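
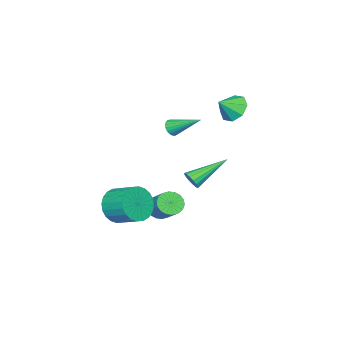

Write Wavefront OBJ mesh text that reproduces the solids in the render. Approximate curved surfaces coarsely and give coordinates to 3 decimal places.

v -1.635 0.173 1.715
v -1.268 0.039 2.043
v -1.885 1.707 2.625
v -1.158 0.145 1.895
v -1.131 0.255 1.716
v -1.191 0.352 1.537
v -1.328 0.417 1.389
v -1.518 0.441 1.297
v -1.727 0.418 1.278
v -1.921 0.353 1.334
v -2.066 0.257 1.456
v -2.135 0.146 1.623
v -2.119 0.041 1.806
v -2.018 -0.042 1.973
v -1.851 -0.088 2.096
v -1.647 -0.088 2.153
v -1.441 -0.043 2.134
v -1.323 -0.31 -3.933
v -0.796 -0.174 -4.403
v -0.209 0.887 -3.438
v -0.737 0.75 -2.967
v -1.024 0.032 -4.491
v -0.438 1.093 -3.525
v -1.312 0.171 -4.468
v -0.726 1.232 -3.502
v -1.603 0.214 -4.339
v -1.016 1.275 -3.374
v -1.838 0.153 -4.13
v -1.251 1.214 -3.164
v -1.971 0.001 -3.882
v -1.384 1.062 -2.916
v -1.975 -0.213 -3.643
v -1.389 0.847 -2.678
v -1.851 -0.447 -3.462
v -1.264 0.614 -2.497
v -1.622 -0.653 -3.375
v -1.036 0.408 -2.409
v -1.334 -0.792 -3.398
v -0.748 0.269 -2.432
v -1.044 -0.835 -3.526
v -0.457 0.226 -2.561
v -0.809 -0.774 -3.736
v -0.222 0.287 -2.77
v -0.676 -0.622 -3.984
v -0.089 0.439 -3.018
v -0.671 -0.407 -4.222
v -0.085 0.653 -3.257
v -3.629 2.408 2.894
v -3.042 2.749 2.35
v -2.811 2.072 3.566
v -3.244 3.184 2.813
v -3.671 3.164 3.323
v -4.073 2.701 3.583
v -4.216 2.066 3.439
v -4.014 1.632 2.976
v -3.587 1.652 2.466
v -3.185 2.115 2.206
v -0.118 2.403 -0.525
v 0.206 2.755 -0.253
v -1.862 3.277 0.425
v 0.141 2.888 -0.496
v 0.006 2.891 -0.747
v -0.162 2.764 -0.938
v -0.318 2.54 -1.019
v -0.421 2.279 -0.967
v -0.442 2.052 -0.797
v -0.376 1.919 -0.554
v -0.241 1.915 -0.303
v -0.073 2.043 -0.112
v 0.083 2.267 -0.031
v 0.185 2.527 -0.083
v 1.246 -0.964 -2.788
v 1.857 -1.359 -2.031
v 1.926 -0.07 -1.415
v 1.314 0.324 -2.172
v 2.137 -1.242 -2.307
v 2.205 0.047 -1.691
v 2.28 -1.083 -2.656
v 2.349 0.206 -2.04
v 2.267 -0.906 -3.025
v 2.336 0.383 -2.409
v 2.098 -0.737 -3.358
v 2.166 0.551 -2.742
v 1.799 -0.604 -3.604
v 1.868 0.685 -2.988
v 1.416 -0.525 -3.726
v 1.485 0.764 -3.11
v 1.007 -0.513 -3.705
v 1.076 0.776 -3.089
v 0.634 -0.57 -3.545
v 0.703 0.719 -2.929
v 0.355 -0.687 -3.269
v 0.423 0.602 -2.653
v 0.211 -0.846 -2.92
v 0.28 0.443 -2.304
v 0.224 -1.023 -2.551
v 0.293 0.266 -1.935
v 0.394 -1.191 -2.218
v 0.462 0.097 -1.602
v 0.692 -1.325 -1.972
v 0.761 -0.036 -1.356
v 1.075 -1.404 -1.85
v 1.144 -0.115 -1.234
v 1.484 -1.416 -1.871
v 1.553 -0.127 -1.255
f 2 1 4
f 2 4 3
f 4 1 5
f 4 5 3
f 5 1 6
f 5 6 3
f 6 1 7
f 6 7 3
f 7 1 8
f 7 8 3
f 8 1 9
f 8 9 3
f 9 1 10
f 9 10 3
f 10 1 11
f 10 11 3
f 11 1 12
f 11 12 3
f 12 1 13
f 12 13 3
f 13 1 14
f 13 14 3
f 14 1 15
f 14 15 3
f 15 1 16
f 15 16 3
f 16 1 17
f 16 17 3
f 17 1 2
f 17 2 3
f 19 18 22
f 19 22 20
f 20 22 23
f 20 23 21
f 22 18 24
f 22 24 23
f 23 24 25
f 23 25 21
f 24 18 26
f 24 26 25
f 25 26 27
f 25 27 21
f 26 18 28
f 26 28 27
f 27 28 29
f 27 29 21
f 28 18 30
f 28 30 29
f 29 30 31
f 29 31 21
f 30 18 32
f 30 32 31
f 31 32 33
f 31 33 21
f 32 18 34
f 32 34 33
f 33 34 35
f 33 35 21
f 34 18 36
f 34 36 35
f 35 36 37
f 35 37 21
f 36 18 38
f 36 38 37
f 37 38 39
f 37 39 21
f 38 18 40
f 38 40 39
f 39 40 41
f 39 41 21
f 40 18 42
f 40 42 41
f 41 42 43
f 41 43 21
f 42 18 44
f 42 44 43
f 43 44 45
f 43 45 21
f 44 18 46
f 44 46 45
f 45 46 47
f 45 47 21
f 46 18 19
f 46 19 47
f 47 19 20
f 47 20 21
f 49 48 51
f 49 51 50
f 51 48 52
f 51 52 50
f 52 48 53
f 52 53 50
f 53 48 54
f 53 54 50
f 54 48 55
f 54 55 50
f 55 48 56
f 55 56 50
f 56 48 57
f 56 57 50
f 57 48 49
f 57 49 50
f 59 58 61
f 59 61 60
f 61 58 62
f 61 62 60
f 62 58 63
f 62 63 60
f 63 58 64
f 63 64 60
f 64 58 65
f 64 65 60
f 65 58 66
f 65 66 60
f 66 58 67
f 66 67 60
f 67 58 68
f 67 68 60
f 68 58 69
f 68 69 60
f 69 58 70
f 69 70 60
f 70 58 71
f 70 71 60
f 71 58 59
f 71 59 60
f 73 72 76
f 73 76 74
f 74 76 77
f 74 77 75
f 76 72 78
f 76 78 77
f 77 78 79
f 77 79 75
f 78 72 80
f 78 80 79
f 79 80 81
f 79 81 75
f 80 72 82
f 80 82 81
f 81 82 83
f 81 83 75
f 82 72 84
f 82 84 83
f 83 84 85
f 83 85 75
f 84 72 86
f 84 86 85
f 85 86 87
f 85 87 75
f 86 72 88
f 86 88 87
f 87 88 89
f 87 89 75
f 88 72 90
f 88 90 89
f 89 90 91
f 89 91 75
f 90 72 92
f 90 92 91
f 91 92 93
f 91 93 75
f 92 72 94
f 92 94 93
f 93 94 95
f 93 95 75
f 94 72 96
f 94 96 95
f 95 96 97
f 95 97 75
f 96 72 98
f 96 98 97
f 97 98 99
f 97 99 75
f 98 72 100
f 98 100 99
f 99 100 101
f 99 101 75
f 100 72 102
f 100 102 101
f 101 102 103
f 101 103 75
f 102 72 104
f 102 104 103
f 103 104 105
f 103 105 75
f 104 72 73
f 104 73 105
f 105 73 74
f 105 74 75



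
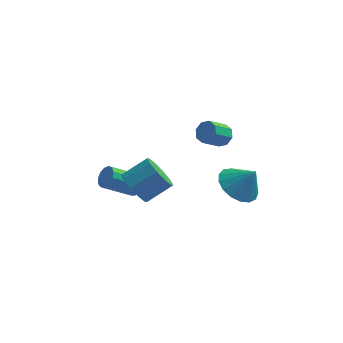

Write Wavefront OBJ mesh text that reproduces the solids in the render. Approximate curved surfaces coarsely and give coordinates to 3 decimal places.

v -3.148 -1.122 -2.857
v -2.606 -1.347 -3.458
v -1.629 -0.842 -2.764
v -2.172 -0.618 -2.163
v -2.776 -0.868 -3.566
v -1.799 -0.364 -2.872
v -3.089 -0.487 -3.403
v -2.112 0.018 -2.709
v -3.424 -0.348 -3.032
v -2.447 0.156 -2.338
v -3.654 -0.505 -2.594
v -2.677 -0.001 -1.9
v -3.691 -0.898 -2.256
v -2.714 -0.393 -1.562
v -3.521 -1.376 -2.148
v -2.544 -0.872 -1.454
v -3.208 -1.758 -2.311
v -2.231 -1.253 -1.617
v -2.873 -1.896 -2.682
v -1.896 -1.392 -1.988
v -2.643 -1.739 -3.12
v -1.666 -1.235 -2.426
v -3.334 0.803 -4.377
v -3.004 0.456 -4.127
v -4.176 -0.03 -3.254
v -4.506 0.317 -3.503
v -2.993 0.715 -3.967
v -4.165 0.229 -3.094
v -3.09 1.002 -3.938
v -4.262 0.516 -3.065
v -3.265 1.226 -4.048
v -4.436 0.74 -3.175
v -3.461 1.315 -4.262
v -4.633 0.829 -3.389
v -3.618 1.242 -4.513
v -4.789 0.756 -3.64
v -3.684 1.03 -4.72
v -4.856 0.543 -3.847
v -3.639 0.745 -4.818
v -4.811 0.259 -3.945
v -3.498 0.479 -4.776
v -4.669 -0.007 -3.903
v -3.304 0.316 -4.608
v -4.476 -0.17 -3.734
v -3.12 0.308 -4.365
v -4.292 -0.179 -3.492
v 1.002 -1.615 -1.85
v 1.495 -2.311 -2.245
v 1.678 -1.705 -0.85
v 1.72 -1.94 -2.363
v 1.78 -1.494 -2.364
v 1.662 -1.076 -2.247
v 1.393 -0.781 -2.039
v 1.035 -0.678 -1.787
v 0.669 -0.789 -1.55
v 0.379 -1.089 -1.382
v 0.233 -1.51 -1.321
v 0.262 -1.955 -1.381
v 0.461 -2.322 -1.549
v 0.784 -2.527 -1.785
v 1.158 -2.523 -2.037
v 0.264 -0.477 0.195
v 0.627 -0.45 0.58
v 0.018 -0.976 1.19
v -0.344 -1.003 0.805
v 0.368 -0.139 0.59
v -0.241 -0.665 1.2
v 0.047 -0.025 0.368
v -0.561 -0.552 0.978
v -0.146 -0.177 0.045
v -0.755 -0.703 0.655
v -0.098 -0.504 -0.19
v -0.707 -1.03 0.42
v 0.161 -0.815 -0.2
v -0.448 -1.341 0.41
v 0.481 -0.928 0.022
v -0.127 -1.455 0.632
v 0.675 -0.777 0.345
v 0.066 -1.303 0.955
f 2 1 5
f 2 5 3
f 3 5 6
f 3 6 4
f 5 1 7
f 5 7 6
f 6 7 8
f 6 8 4
f 7 1 9
f 7 9 8
f 8 9 10
f 8 10 4
f 9 1 11
f 9 11 10
f 10 11 12
f 10 12 4
f 11 1 13
f 11 13 12
f 12 13 14
f 12 14 4
f 13 1 15
f 13 15 14
f 14 15 16
f 14 16 4
f 15 1 17
f 15 17 16
f 16 17 18
f 16 18 4
f 17 1 19
f 17 19 18
f 18 19 20
f 18 20 4
f 19 1 21
f 19 21 20
f 20 21 22
f 20 22 4
f 21 1 2
f 21 2 22
f 22 2 3
f 22 3 4
f 24 23 27
f 24 27 25
f 25 27 28
f 25 28 26
f 27 23 29
f 27 29 28
f 28 29 30
f 28 30 26
f 29 23 31
f 29 31 30
f 30 31 32
f 30 32 26
f 31 23 33
f 31 33 32
f 32 33 34
f 32 34 26
f 33 23 35
f 33 35 34
f 34 35 36
f 34 36 26
f 35 23 37
f 35 37 36
f 36 37 38
f 36 38 26
f 37 23 39
f 37 39 38
f 38 39 40
f 38 40 26
f 39 23 41
f 39 41 40
f 40 41 42
f 40 42 26
f 41 23 43
f 41 43 42
f 42 43 44
f 42 44 26
f 43 23 45
f 43 45 44
f 44 45 46
f 44 46 26
f 45 23 24
f 45 24 46
f 46 24 25
f 46 25 26
f 48 47 50
f 48 50 49
f 50 47 51
f 50 51 49
f 51 47 52
f 51 52 49
f 52 47 53
f 52 53 49
f 53 47 54
f 53 54 49
f 54 47 55
f 54 55 49
f 55 47 56
f 55 56 49
f 56 47 57
f 56 57 49
f 57 47 58
f 57 58 49
f 58 47 59
f 58 59 49
f 59 47 60
f 59 60 49
f 60 47 61
f 60 61 49
f 61 47 48
f 61 48 49
f 63 62 66
f 63 66 64
f 64 66 67
f 64 67 65
f 66 62 68
f 66 68 67
f 67 68 69
f 67 69 65
f 68 62 70
f 68 70 69
f 69 70 71
f 69 71 65
f 70 62 72
f 70 72 71
f 71 72 73
f 71 73 65
f 72 62 74
f 72 74 73
f 73 74 75
f 73 75 65
f 74 62 76
f 74 76 75
f 75 76 77
f 75 77 65
f 76 62 78
f 76 78 77
f 77 78 79
f 77 79 65
f 78 62 63
f 78 63 79
f 79 63 64
f 79 64 65



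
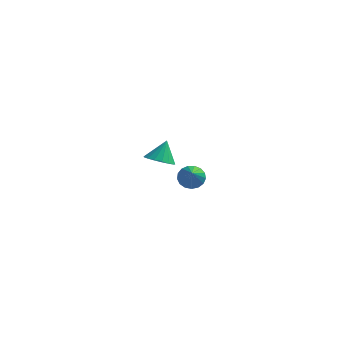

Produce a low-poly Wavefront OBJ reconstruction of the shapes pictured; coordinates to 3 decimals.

v -0.983 -4.146 3.531
v -0.467 -4.516 3.672
v -0.837 -3.614 4.389
v -0.348 -4.281 3.506
v -0.374 -4.016 3.346
v -0.539 -3.78 3.229
v -0.806 -3.628 3.18
v -1.114 -3.595 3.212
v -1.392 -3.688 3.317
v -1.576 -3.886 3.471
v -1.624 -4.143 3.639
v -1.526 -4.401 3.782
v -1.303 -4.601 3.868
v -1.007 -4.696 3.876
v -0.705 -4.665 3.806
v -1.412 1.759 -1.247
v -1.026 1.513 -1.666
v -0.968 0.321 0.007
v -0.855 1.7 -1.512
v -0.81 1.901 -1.298
v -0.904 2.069 -1.072
v -1.114 2.166 -0.887
v -1.392 2.17 -0.783
v -1.675 2.08 -0.787
v -1.898 1.916 -0.896
v -2.009 1.717 -1.085
v -1.983 1.527 -1.312
v -1.827 1.39 -1.524
v -1.575 1.338 -1.672
v -1.287 1.383 -1.724
f 2 1 4
f 2 4 3
f 4 1 5
f 4 5 3
f 5 1 6
f 5 6 3
f 6 1 7
f 6 7 3
f 7 1 8
f 7 8 3
f 8 1 9
f 8 9 3
f 9 1 10
f 9 10 3
f 10 1 11
f 10 11 3
f 11 1 12
f 11 12 3
f 12 1 13
f 12 13 3
f 13 1 14
f 13 14 3
f 14 1 15
f 14 15 3
f 15 1 2
f 15 2 3
f 17 16 19
f 17 19 18
f 19 16 20
f 19 20 18
f 20 16 21
f 20 21 18
f 21 16 22
f 21 22 18
f 22 16 23
f 22 23 18
f 23 16 24
f 23 24 18
f 24 16 25
f 24 25 18
f 25 16 26
f 25 26 18
f 26 16 27
f 26 27 18
f 27 16 28
f 27 28 18
f 28 16 29
f 28 29 18
f 29 16 30
f 29 30 18
f 30 16 17
f 30 17 18



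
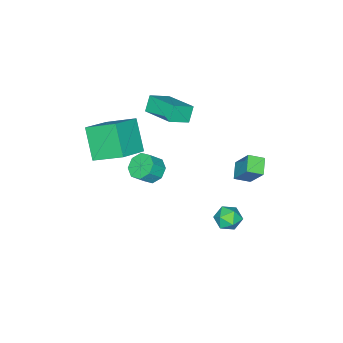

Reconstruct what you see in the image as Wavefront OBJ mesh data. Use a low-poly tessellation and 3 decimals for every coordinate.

v -0.112 2.365 -3.742
v 0.416 2.175 -4.412
v 0.164 1.105 -3.168
v 0.692 0.915 -3.838
v 0.921 1.53 -3.262
v 0.75 2.309 -3.617
v -0.17 0.971 -3.963
v -0.341 1.75 -4.318
v 0.379 1.314 -4.548
v 1.054 1.659 -4.115
v -0.474 1.621 -3.465
v 0.201 1.966 -3.032
v -2.153 1.408 -1.041
v -1.937 2.414 0.424
v -1.301 1.942 -1.534
v -1.084 2.948 -0.069
v -1.516 0.732 -0.671
v -1.299 1.738 0.794
v -0.663 1.266 -1.164
v -0.447 2.272 0.301
v 2.711 -1.707 0.449
v 3.308 -1.883 -0.145
v 4.027 -2.15 0.658
v 3.429 -1.973 1.251
v 3.324 -1.254 0.05
v 4.043 -1.521 0.853
v 2.981 -0.891 0.478
v 3.699 -1.157 1.281
v 2.479 -1.005 0.889
v 3.198 -1.272 1.692
v 2.113 -1.53 1.042
v 2.832 -1.797 1.845
v 2.097 -2.159 0.847
v 2.816 -2.426 1.65
v 2.441 -2.523 0.419
v 3.159 -2.789 1.222
v 2.942 -2.408 0.008
v 3.661 -2.675 0.811
v -0.304 -3.266 2.456
v -0.877 -3.397 3.362
v 0.137 -1.241 3.028
v -0.436 -1.372 3.934
v 0.856 -3.708 3.126
v 0.283 -3.839 4.032
v 1.297 -1.683 3.698
v 0.724 -1.814 4.604
v 2.329 -5.273 2.34
v 1.82 -3.547 3.301
v 3.115 -4.129 0.699
v 2.607 -2.402 1.66
v 4.113 -5.238 3.22
v 3.605 -3.511 4.181
v 4.9 -4.093 1.579
v 4.391 -2.367 2.54
f 1 12 6
f 1 6 2
f 1 2 8
f 1 8 11
f 1 11 12
f 2 6 10
f 6 12 5
f 12 11 3
f 11 8 7
f 8 2 9
f 4 10 5
f 4 5 3
f 4 3 7
f 4 7 9
f 4 9 10
f 5 10 6
f 3 5 12
f 7 3 11
f 9 7 8
f 10 9 2
f 14 16 13
f 17 14 13
f 13 16 15
f 15 17 13
f 14 20 16
f 18 14 17
f 18 20 14
f 16 20 15
f 19 17 15
f 15 20 19
f 19 18 17
f 20 18 19
f 22 21 25
f 22 25 23
f 23 25 26
f 23 26 24
f 25 21 27
f 25 27 26
f 26 27 28
f 26 28 24
f 27 21 29
f 27 29 28
f 28 29 30
f 28 30 24
f 29 21 31
f 29 31 30
f 30 31 32
f 30 32 24
f 31 21 33
f 31 33 32
f 32 33 34
f 32 34 24
f 33 21 35
f 33 35 34
f 34 35 36
f 34 36 24
f 35 21 37
f 35 37 36
f 36 37 38
f 36 38 24
f 37 21 22
f 37 22 38
f 38 22 23
f 38 23 24
f 40 42 39
f 43 40 39
f 39 42 41
f 41 43 39
f 40 46 42
f 44 40 43
f 44 46 40
f 42 46 41
f 45 43 41
f 41 46 45
f 45 44 43
f 46 44 45
f 48 50 47
f 51 48 47
f 47 50 49
f 49 51 47
f 48 54 50
f 52 48 51
f 52 54 48
f 50 54 49
f 53 51 49
f 49 54 53
f 53 52 51
f 54 52 53



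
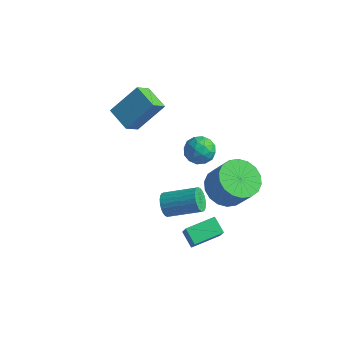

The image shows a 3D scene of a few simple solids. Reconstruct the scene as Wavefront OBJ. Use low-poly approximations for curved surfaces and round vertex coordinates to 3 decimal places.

v 0.707 0.036 -2.858
v 1.014 -0.141 -3.343
v 2.34 0.527 -2.746
v 2.033 0.704 -2.262
v 0.939 0.07 -3.411
v 2.265 0.737 -2.814
v 0.828 0.276 -3.395
v 2.154 0.943 -2.798
v 0.699 0.445 -3.298
v 2.025 1.112 -2.701
v 0.571 0.552 -3.133
v 1.897 1.219 -2.536
v 0.464 0.581 -2.927
v 1.79 1.248 -2.33
v 0.394 0.526 -2.71
v 1.72 1.193 -2.113
v 0.371 0.397 -2.516
v 1.697 1.064 -1.919
v 0.4 0.213 -2.374
v 1.726 0.881 -1.777
v 0.475 0.003 -2.306
v 1.801 0.67 -1.709
v 0.586 -0.203 -2.322
v 1.912 0.464 -1.725
v 0.715 -0.372 -2.419
v 2.041 0.295 -1.822
v 0.843 -0.479 -2.584
v 2.169 0.188 -1.987
v 0.95 -0.508 -2.79
v 2.276 0.159 -2.193
v 1.02 -0.453 -3.007
v 2.346 0.214 -2.41
v 1.043 -0.324 -3.201
v 2.369 0.343 -2.604
v -1.422 1.118 0.349
v -1.486 0.352 1.019
v -2.509 1.501 0.682
v -2.574 0.734 1.352
v -0.706 2.106 1.548
v -0.771 1.339 2.218
v -1.794 2.488 1.881
v -1.858 1.722 2.551
v 3.416 -2.067 -2.214
v 2.78 -1.771 -1.79
v 4.055 -0.91 -2.065
v 3.419 -0.614 -1.641
v 3.781 -2.366 -1.459
v 3.145 -2.07 -1.035
v 4.42 -1.209 -1.31
v 3.784 -0.913 -0.886
v 2.313 2.211 -2.587
v 3.088 1.864 -3.114
v 3.882 1.762 -1.881
v 3.107 2.109 -1.353
v 3.154 2.304 -3.12
v 3.948 2.202 -1.887
v 3.053 2.726 -3.02
v 3.847 2.624 -1.787
v 2.805 3.046 -2.834
v 3.599 2.944 -1.601
v 2.46 3.2 -2.599
v 3.254 3.098 -1.366
v 2.086 3.159 -2.362
v 2.88 3.057 -1.129
v 1.757 2.93 -2.169
v 2.551 2.828 -0.936
v 1.538 2.558 -2.059
v 2.332 2.456 -0.826
v 1.472 2.118 -2.053
v 2.266 2.016 -0.82
v 1.573 1.696 -2.153
v 2.367 1.594 -0.92
v 1.821 1.376 -2.339
v 2.615 1.274 -1.106
v 2.166 1.222 -2.574
v 2.96 1.12 -1.341
v 2.54 1.263 -2.811
v 3.334 1.161 -1.578
v 2.869 1.492 -3.004
v 3.663 1.39 -1.771
v 0.145 3.046 -0.966
v 0.862 3.239 -0.89
v 0.458 2.201 -1.77
v 1.175 2.394 -1.694
v 0.818 2.057 -1.132
v 0.624 2.579 -0.635
v 0.696 2.861 -2.025
v 0.502 3.383 -1.528
v 1.202 3.125 -1.544
v 1.278 2.628 -0.993
v 0.042 2.812 -1.667
v 0.118 2.315 -1.116
v 0.476 3.217 -0.857
v 0.844 2.223 -1.803
v 0.635 2.025 -1.472
v 1.056 2.139 -1.428
v 0.336 2.829 -0.708
v 0.758 2.943 -0.663
v 0.732 2.247 -0.805
v 0.562 2.497 -1.997
v 0.984 2.611 -1.952
v 0.264 3.301 -1.232
v 0.685 3.415 -1.188
v 0.588 3.193 -1.855
v 1.097 3.264 -1.197
v 1.282 2.767 -1.67
v 1 3.041 -1.865
v 0.886 3.348 -1.572
v 1.142 2.971 -0.873
v 1.326 2.475 -1.346
v 1.116 2.276 -1.015
v 1.002 2.583 -0.723
v 1.342 2.904 -1.258
v -0.006 2.965 -1.314
v 0.178 2.469 -1.787
v 0.318 2.857 -1.937
v 0.204 3.164 -1.645
v 0.038 2.673 -0.99
v 0.223 2.176 -1.463
v 0.434 2.092 -1.088
v 0.32 2.399 -0.795
v -0.022 2.536 -1.402
f 2 1 5
f 2 5 3
f 3 5 6
f 3 6 4
f 5 1 7
f 5 7 6
f 6 7 8
f 6 8 4
f 7 1 9
f 7 9 8
f 8 9 10
f 8 10 4
f 9 1 11
f 9 11 10
f 10 11 12
f 10 12 4
f 11 1 13
f 11 13 12
f 12 13 14
f 12 14 4
f 13 1 15
f 13 15 14
f 14 15 16
f 14 16 4
f 15 1 17
f 15 17 16
f 16 17 18
f 16 18 4
f 17 1 19
f 17 19 18
f 18 19 20
f 18 20 4
f 19 1 21
f 19 21 20
f 20 21 22
f 20 22 4
f 21 1 23
f 21 23 22
f 22 23 24
f 22 24 4
f 23 1 25
f 23 25 24
f 24 25 26
f 24 26 4
f 25 1 27
f 25 27 26
f 26 27 28
f 26 28 4
f 27 1 29
f 27 29 28
f 28 29 30
f 28 30 4
f 29 1 31
f 29 31 30
f 30 31 32
f 30 32 4
f 31 1 33
f 31 33 32
f 32 33 34
f 32 34 4
f 33 1 2
f 33 2 34
f 34 2 3
f 34 3 4
f 36 38 35
f 39 36 35
f 35 38 37
f 37 39 35
f 36 42 38
f 40 36 39
f 40 42 36
f 38 42 37
f 41 39 37
f 37 42 41
f 41 40 39
f 42 40 41
f 44 46 43
f 47 44 43
f 43 46 45
f 45 47 43
f 44 50 46
f 48 44 47
f 48 50 44
f 46 50 45
f 49 47 45
f 45 50 49
f 49 48 47
f 50 48 49
f 52 51 55
f 52 55 53
f 53 55 56
f 53 56 54
f 55 51 57
f 55 57 56
f 56 57 58
f 56 58 54
f 57 51 59
f 57 59 58
f 58 59 60
f 58 60 54
f 59 51 61
f 59 61 60
f 60 61 62
f 60 62 54
f 61 51 63
f 61 63 62
f 62 63 64
f 62 64 54
f 63 51 65
f 63 65 64
f 64 65 66
f 64 66 54
f 65 51 67
f 65 67 66
f 66 67 68
f 66 68 54
f 67 51 69
f 67 69 68
f 68 69 70
f 68 70 54
f 69 51 71
f 69 71 70
f 70 71 72
f 70 72 54
f 71 51 73
f 71 73 72
f 72 73 74
f 72 74 54
f 73 51 75
f 73 75 74
f 74 75 76
f 74 76 54
f 75 51 77
f 75 77 76
f 76 77 78
f 76 78 54
f 77 51 79
f 77 79 78
f 78 79 80
f 78 80 54
f 79 51 52
f 79 52 80
f 80 52 53
f 80 53 54
f 81 118 97
f 118 92 121
f 97 121 86
f 118 121 97
f 81 97 93
f 97 86 98
f 93 98 82
f 97 98 93
f 81 93 102
f 93 82 103
f 102 103 88
f 93 103 102
f 81 102 114
f 102 88 117
f 114 117 91
f 102 117 114
f 81 114 118
f 114 91 122
f 118 122 92
f 114 122 118
f 82 98 109
f 98 86 112
f 109 112 90
f 98 112 109
f 86 121 99
f 121 92 120
f 99 120 85
f 121 120 99
f 92 122 119
f 122 91 115
f 119 115 83
f 122 115 119
f 91 117 116
f 117 88 104
f 116 104 87
f 117 104 116
f 88 103 108
f 103 82 105
f 108 105 89
f 103 105 108
f 84 110 96
f 110 90 111
f 96 111 85
f 110 111 96
f 84 96 94
f 96 85 95
f 94 95 83
f 96 95 94
f 84 94 101
f 94 83 100
f 101 100 87
f 94 100 101
f 84 101 106
f 101 87 107
f 106 107 89
f 101 107 106
f 84 106 110
f 106 89 113
f 110 113 90
f 106 113 110
f 85 111 99
f 111 90 112
f 99 112 86
f 111 112 99
f 83 95 119
f 95 85 120
f 119 120 92
f 95 120 119
f 87 100 116
f 100 83 115
f 116 115 91
f 100 115 116
f 89 107 108
f 107 87 104
f 108 104 88
f 107 104 108
f 90 113 109
f 113 89 105
f 109 105 82
f 113 105 109



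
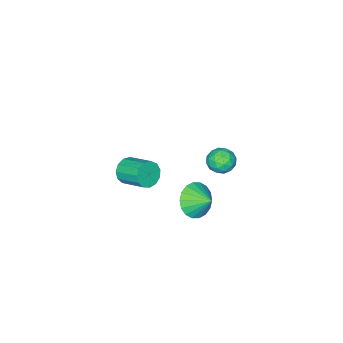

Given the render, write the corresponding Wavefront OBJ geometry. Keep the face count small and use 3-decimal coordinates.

v -3.019 3.915 3.607
v -2.475 3.721 3.262
v -3.605 3.139 3.118
v -3.061 2.945 2.773
v -3.093 2.842 3.437
v -2.73 3.322 3.74
v -3.35 3.538 2.64
v -2.987 4.018 2.943
v -2.679 3.488 2.665
v -2.52 3.058 3.157
v -3.56 3.802 3.223
v -3.401 3.372 3.715
v -2.695 3.886 3.478
v -3.385 2.974 2.902
v -3.403 2.913 3.293
v -3.083 2.799 3.09
v -2.846 3.651 3.758
v -2.526 3.537 3.556
v -2.889 3.021 3.658
v -3.554 3.323 2.824
v -3.234 3.209 2.622
v -2.997 4.061 3.29
v -2.677 3.947 3.087
v -3.191 3.839 2.722
v -2.495 3.635 2.924
v -2.84 3.179 2.636
v -3.01 3.528 2.558
v -2.797 3.81 2.736
v -2.402 3.382 3.213
v -2.747 2.926 2.926
v -2.766 2.866 3.316
v -2.553 3.148 3.494
v -2.522 3.246 2.862
v -3.333 3.934 3.454
v -3.678 3.478 3.167
v -3.527 3.712 2.886
v -3.314 3.994 3.064
v -3.24 3.681 3.744
v -3.585 3.225 3.456
v -3.283 3.05 3.644
v -3.07 3.332 3.822
v -3.558 3.614 3.518
v -3.682 1.457 -1.481
v -3.027 1.82 -2.032
v -3.718 2.343 -0.939
v -3.378 1.924 -2.225
v -3.789 1.935 -2.271
v -4.179 1.852 -2.161
v -4.47 1.69 -1.915
v -4.606 1.482 -1.584
v -4.558 1.269 -1.233
v -4.337 1.093 -0.93
v -3.986 0.989 -0.737
v -3.575 0.978 -0.691
v -3.185 1.062 -0.802
v -2.893 1.223 -1.047
v -2.758 1.432 -1.378
v -2.806 1.645 -1.73
v -3.891 -2.901 -2.463
v -3.525 -3.139 -1.903
v -3.544 -1.837 -1.337
v -3.909 -1.599 -1.897
v -3.254 -3.019 -2.171
v -3.273 -1.717 -1.605
v -3.185 -2.861 -2.532
v -3.204 -1.559 -1.966
v -3.34 -2.716 -2.871
v -3.359 -1.414 -2.305
v -3.67 -2.629 -3.081
v -3.688 -1.327 -2.515
v -4.07 -2.629 -3.094
v -4.088 -1.327 -2.528
v -4.413 -2.715 -2.907
v -4.431 -1.413 -2.341
v -4.59 -2.86 -2.579
v -4.608 -1.558 -2.013
v -4.545 -3.018 -2.214
v -4.564 -1.716 -1.648
v -4.293 -3.139 -1.928
v -4.311 -1.837 -1.362
v -3.913 -3.184 -1.812
v -3.931 -1.882 -1.246
f 1 38 17
f 38 12 41
f 17 41 6
f 38 41 17
f 1 17 13
f 17 6 18
f 13 18 2
f 17 18 13
f 1 13 22
f 13 2 23
f 22 23 8
f 13 23 22
f 1 22 34
f 22 8 37
f 34 37 11
f 22 37 34
f 1 34 38
f 34 11 42
f 38 42 12
f 34 42 38
f 2 18 29
f 18 6 32
f 29 32 10
f 18 32 29
f 6 41 19
f 41 12 40
f 19 40 5
f 41 40 19
f 12 42 39
f 42 11 35
f 39 35 3
f 42 35 39
f 11 37 36
f 37 8 24
f 36 24 7
f 37 24 36
f 8 23 28
f 23 2 25
f 28 25 9
f 23 25 28
f 4 30 16
f 30 10 31
f 16 31 5
f 30 31 16
f 4 16 14
f 16 5 15
f 14 15 3
f 16 15 14
f 4 14 21
f 14 3 20
f 21 20 7
f 14 20 21
f 4 21 26
f 21 7 27
f 26 27 9
f 21 27 26
f 4 26 30
f 26 9 33
f 30 33 10
f 26 33 30
f 5 31 19
f 31 10 32
f 19 32 6
f 31 32 19
f 3 15 39
f 15 5 40
f 39 40 12
f 15 40 39
f 7 20 36
f 20 3 35
f 36 35 11
f 20 35 36
f 9 27 28
f 27 7 24
f 28 24 8
f 27 24 28
f 10 33 29
f 33 9 25
f 29 25 2
f 33 25 29
f 44 43 46
f 44 46 45
f 46 43 47
f 46 47 45
f 47 43 48
f 47 48 45
f 48 43 49
f 48 49 45
f 49 43 50
f 49 50 45
f 50 43 51
f 50 51 45
f 51 43 52
f 51 52 45
f 52 43 53
f 52 53 45
f 53 43 54
f 53 54 45
f 54 43 55
f 54 55 45
f 55 43 56
f 55 56 45
f 56 43 57
f 56 57 45
f 57 43 58
f 57 58 45
f 58 43 44
f 58 44 45
f 60 59 63
f 60 63 61
f 61 63 64
f 61 64 62
f 63 59 65
f 63 65 64
f 64 65 66
f 64 66 62
f 65 59 67
f 65 67 66
f 66 67 68
f 66 68 62
f 67 59 69
f 67 69 68
f 68 69 70
f 68 70 62
f 69 59 71
f 69 71 70
f 70 71 72
f 70 72 62
f 71 59 73
f 71 73 72
f 72 73 74
f 72 74 62
f 73 59 75
f 73 75 74
f 74 75 76
f 74 76 62
f 75 59 77
f 75 77 76
f 76 77 78
f 76 78 62
f 77 59 79
f 77 79 78
f 78 79 80
f 78 80 62
f 79 59 81
f 79 81 80
f 80 81 82
f 80 82 62
f 81 59 60
f 81 60 82
f 82 60 61
f 82 61 62



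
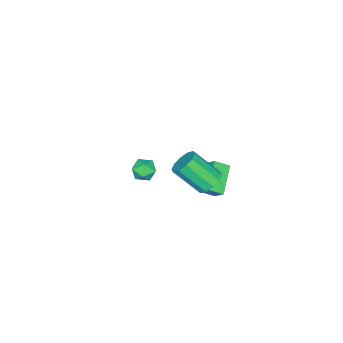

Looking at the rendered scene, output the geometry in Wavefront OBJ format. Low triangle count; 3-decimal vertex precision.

v -4.281 0.399 -2.044
v -4.131 1.136 -1.34
v -4.936 1.092 -2.63
v -4.786 1.829 -1.927
v -2.574 1.091 -3.133
v -2.424 1.828 -2.43
v -3.229 1.784 -3.72
v -3.079 2.521 -3.016
v 1.641 4.692 3.002
v 2.225 5.278 3.381
v 2.743 3.794 4.877
v 2.159 3.208 4.498
v 1.724 5.35 3.626
v 2.241 3.865 5.122
v 1.191 5.17 3.632
v 1.708 3.686 5.128
v 0.83 4.808 3.398
v 1.347 3.324 4.893
v 0.779 4.402 3.012
v 1.296 2.917 4.508
v 1.057 4.106 2.623
v 1.575 2.622 4.119
v 1.559 4.035 2.378
v 2.076 2.55 3.874
v 2.092 4.214 2.372
v 2.609 2.73 3.868
v 2.453 4.576 2.607
v 2.97 3.092 4.102
v 2.504 4.983 2.992
v 3.021 3.498 4.488
v -3.858 -3.024 -4.267
v -3.276 -2.61 -3.713
v -3.104 -4.27 -4.127
v -2.522 -3.856 -3.573
v -3.371 -4.011 -3.303
v -3.837 -3.241 -3.389
v -2.543 -3.639 -4.451
v -3.009 -2.869 -4.537
v -2.464 -2.989 -3.826
v -2.975 -3.22 -3.117
v -3.405 -3.66 -4.723
v -3.916 -3.891 -4.014
f 2 4 1
f 5 2 1
f 1 4 3
f 3 5 1
f 2 8 4
f 6 2 5
f 6 8 2
f 4 8 3
f 7 5 3
f 3 8 7
f 7 6 5
f 8 6 7
f 10 9 13
f 10 13 11
f 11 13 14
f 11 14 12
f 13 9 15
f 13 15 14
f 14 15 16
f 14 16 12
f 15 9 17
f 15 17 16
f 16 17 18
f 16 18 12
f 17 9 19
f 17 19 18
f 18 19 20
f 18 20 12
f 19 9 21
f 19 21 20
f 20 21 22
f 20 22 12
f 21 9 23
f 21 23 22
f 22 23 24
f 22 24 12
f 23 9 25
f 23 25 24
f 24 25 26
f 24 26 12
f 25 9 27
f 25 27 26
f 26 27 28
f 26 28 12
f 27 9 29
f 27 29 28
f 28 29 30
f 28 30 12
f 29 9 10
f 29 10 30
f 30 10 11
f 30 11 12
f 31 42 36
f 31 36 32
f 31 32 38
f 31 38 41
f 31 41 42
f 32 36 40
f 36 42 35
f 42 41 33
f 41 38 37
f 38 32 39
f 34 40 35
f 34 35 33
f 34 33 37
f 34 37 39
f 34 39 40
f 35 40 36
f 33 35 42
f 37 33 41
f 39 37 38
f 40 39 32



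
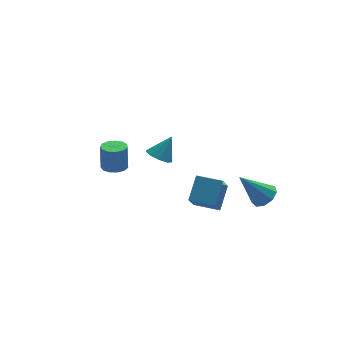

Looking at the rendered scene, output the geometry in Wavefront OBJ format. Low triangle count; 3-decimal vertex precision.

v 3.04 -0.736 -0.715
v 3.509 -0.652 -0.366
v 2.1 -0.504 0.495
v 3.391 -0.301 -0.525
v 3.109 -0.153 -0.773
v 2.795 -0.277 -0.994
v 2.596 -0.616 -1.084
v 2.604 -1.011 -1.001
v 2.817 -1.277 -0.785
v 3.135 -1.29 -0.536
v 3.408 -1.043 -0.37
v 0.437 3.604 -0.945
v 0.923 3.615 -1.278
v 1.043 3.776 -0.055
v 0.77 3.987 -1.246
v 0.461 4.18 -1.072
v 0.141 4.103 -0.839
v -0.041 3.793 -0.655
v 0.001 3.395 -0.607
v 0.247 3.094 -0.717
v 0.582 3.032 -0.933
v 0.849 3.238 -1.155
v 0.494 0.575 -1.24
v 1.077 1.245 -0.479
v 1.011 1.329 -2.301
v 1.594 2 -1.539
v 1.326 -0.08 -1.301
v 1.909 0.591 -0.539
v 1.843 0.675 -2.361
v 2.426 1.345 -1.6
v -2.364 0.751 1.467
v -1.854 0.753 1.443
v -1.807 0.911 2.469
v -2.316 0.909 2.493
v -1.938 1.025 1.405
v -1.891 1.183 2.432
v -2.157 1.211 1.386
v -2.11 1.368 2.413
v -2.442 1.25 1.394
v -2.394 1.408 2.42
v -2.702 1.131 1.424
v -2.654 1.288 2.451
v -2.854 0.891 1.468
v -2.807 1.049 2.495
v -2.851 0.607 1.511
v -2.803 0.765 2.538
v -2.693 0.369 1.541
v -2.646 0.527 2.567
v -2.431 0.252 1.546
v -2.383 0.41 2.573
v -2.147 0.293 1.527
v -2.099 0.451 2.554
v -1.932 0.48 1.488
v -1.885 0.638 2.515
f 2 1 4
f 2 4 3
f 4 1 5
f 4 5 3
f 5 1 6
f 5 6 3
f 6 1 7
f 6 7 3
f 7 1 8
f 7 8 3
f 8 1 9
f 8 9 3
f 9 1 10
f 9 10 3
f 10 1 11
f 10 11 3
f 11 1 2
f 11 2 3
f 13 12 15
f 13 15 14
f 15 12 16
f 15 16 14
f 16 12 17
f 16 17 14
f 17 12 18
f 17 18 14
f 18 12 19
f 18 19 14
f 19 12 20
f 19 20 14
f 20 12 21
f 20 21 14
f 21 12 22
f 21 22 14
f 22 12 13
f 22 13 14
f 24 26 23
f 27 24 23
f 23 26 25
f 25 27 23
f 24 30 26
f 28 24 27
f 28 30 24
f 26 30 25
f 29 27 25
f 25 30 29
f 29 28 27
f 30 28 29
f 32 31 35
f 32 35 33
f 33 35 36
f 33 36 34
f 35 31 37
f 35 37 36
f 36 37 38
f 36 38 34
f 37 31 39
f 37 39 38
f 38 39 40
f 38 40 34
f 39 31 41
f 39 41 40
f 40 41 42
f 40 42 34
f 41 31 43
f 41 43 42
f 42 43 44
f 42 44 34
f 43 31 45
f 43 45 44
f 44 45 46
f 44 46 34
f 45 31 47
f 45 47 46
f 46 47 48
f 46 48 34
f 47 31 49
f 47 49 48
f 48 49 50
f 48 50 34
f 49 31 51
f 49 51 50
f 50 51 52
f 50 52 34
f 51 31 53
f 51 53 52
f 52 53 54
f 52 54 34
f 53 31 32
f 53 32 54
f 54 32 33
f 54 33 34



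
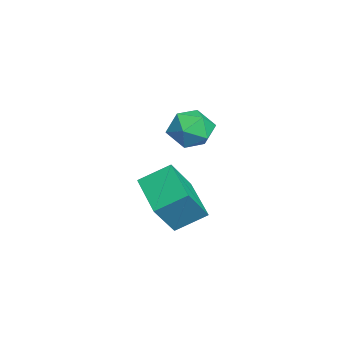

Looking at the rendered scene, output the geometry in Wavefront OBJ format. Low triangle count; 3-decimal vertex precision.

v 1.525 0.404 -0.011
v 2.344 0.639 -0.531
v 2.436 -0.379 1.071
v 3.255 -0.144 0.551
v 2.748 0.569 1.032
v 2.185 1.053 0.364
v 2.595 -0.793 0.176
v 2.032 -0.309 -0.492
v 3.006 -0.101 -0.416
v 3.101 0.741 0.114
v 1.679 -0.481 0.426
v 1.774 0.361 0.956
v 1.197 -1.903 -3.076
v 1.003 -0.624 -2.318
v 0.413 -1.155 -4.538
v 0.219 0.124 -3.78
v 3.081 -1.224 -3.74
v 2.887 0.055 -2.982
v 2.297 -0.476 -5.202
v 2.103 0.803 -4.444
f 1 12 6
f 1 6 2
f 1 2 8
f 1 8 11
f 1 11 12
f 2 6 10
f 6 12 5
f 12 11 3
f 11 8 7
f 8 2 9
f 4 10 5
f 4 5 3
f 4 3 7
f 4 7 9
f 4 9 10
f 5 10 6
f 3 5 12
f 7 3 11
f 9 7 8
f 10 9 2
f 14 16 13
f 17 14 13
f 13 16 15
f 15 17 13
f 14 20 16
f 18 14 17
f 18 20 14
f 16 20 15
f 19 17 15
f 15 20 19
f 19 18 17
f 20 18 19



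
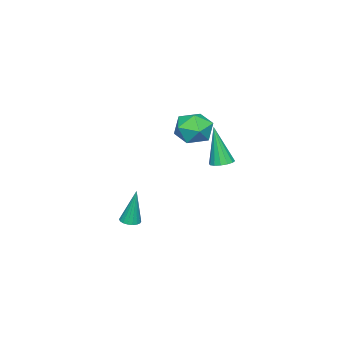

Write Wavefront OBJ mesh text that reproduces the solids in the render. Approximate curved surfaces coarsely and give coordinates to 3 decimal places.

v -2.686 4.146 1.251
v -2.197 3.802 1.198
v -2.834 3.614 3.349
v -2.09 4.082 1.277
v -2.142 4.38 1.348
v -2.34 4.615 1.394
v -2.631 4.724 1.401
v -2.936 4.678 1.368
v -3.174 4.49 1.303
v -3.282 4.21 1.225
v -3.23 3.912 1.153
v -3.032 3.677 1.107
v -2.741 3.568 1.1
v -2.436 3.613 1.133
v -1.341 0.028 -3.012
v -0.965 0.385 -3.049
v -1.439 0.332 -1.028
v -1.158 0.51 -3.077
v -1.387 0.539 -3.093
v -1.607 0.467 -3.093
v -1.774 0.308 -3.077
v -1.856 0.093 -3.048
v -1.835 -0.135 -3.012
v -1.717 -0.33 -2.976
v -1.524 -0.455 -2.947
v -1.295 -0.484 -2.931
v -1.075 -0.412 -2.931
v -0.908 -0.253 -2.948
v -0.826 -0.038 -2.977
v -0.847 0.19 -3.013
v -2.451 3.586 3.353
v -1.918 4.096 4.058
v -1.262 2.444 3.282
v -0.729 2.954 3.987
v -1.599 2.488 4.243
v -2.334 3.193 4.287
v -0.846 3.347 3.053
v -1.581 4.052 3.097
v -0.927 3.948 3.872
v -1.392 3.417 4.608
v -1.788 3.123 2.732
v -2.253 2.592 3.468
f 2 1 4
f 2 4 3
f 4 1 5
f 4 5 3
f 5 1 6
f 5 6 3
f 6 1 7
f 6 7 3
f 7 1 8
f 7 8 3
f 8 1 9
f 8 9 3
f 9 1 10
f 9 10 3
f 10 1 11
f 10 11 3
f 11 1 12
f 11 12 3
f 12 1 13
f 12 13 3
f 13 1 14
f 13 14 3
f 14 1 2
f 14 2 3
f 16 15 18
f 16 18 17
f 18 15 19
f 18 19 17
f 19 15 20
f 19 20 17
f 20 15 21
f 20 21 17
f 21 15 22
f 21 22 17
f 22 15 23
f 22 23 17
f 23 15 24
f 23 24 17
f 24 15 25
f 24 25 17
f 25 15 26
f 25 26 17
f 26 15 27
f 26 27 17
f 27 15 28
f 27 28 17
f 28 15 29
f 28 29 17
f 29 15 30
f 29 30 17
f 30 15 16
f 30 16 17
f 31 42 36
f 31 36 32
f 31 32 38
f 31 38 41
f 31 41 42
f 32 36 40
f 36 42 35
f 42 41 33
f 41 38 37
f 38 32 39
f 34 40 35
f 34 35 33
f 34 33 37
f 34 37 39
f 34 39 40
f 35 40 36
f 33 35 42
f 37 33 41
f 39 37 38
f 40 39 32



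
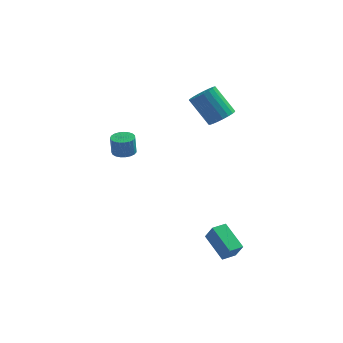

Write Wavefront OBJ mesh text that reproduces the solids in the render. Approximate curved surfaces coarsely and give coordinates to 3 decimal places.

v -2.746 2.647 -0.184
v -2.254 3.172 -0.159
v -2.322 3.178 1.049
v -2.814 2.653 1.024
v -2.509 3.327 -0.174
v -2.578 3.333 1.034
v -2.806 3.364 -0.191
v -2.875 3.371 1.017
v -3.092 3.278 -0.207
v -3.161 3.284 1.001
v -3.318 3.082 -0.219
v -3.387 3.088 0.989
v -3.446 2.811 -0.225
v -3.514 2.817 0.983
v -3.452 2.512 -0.223
v -3.52 2.518 0.985
v -3.336 2.236 -0.215
v -3.404 2.242 0.993
v -3.118 2.031 -0.202
v -3.187 2.037 1.006
v -2.836 1.932 -0.185
v -2.904 1.939 1.023
v -2.538 1.958 -0.169
v -2.606 1.964 1.039
v -2.276 2.102 -0.154
v -2.344 2.108 1.054
v -2.095 2.341 -0.145
v -2.164 2.347 1.063
v -2.027 2.632 -0.143
v -2.096 2.638 1.065
v -2.083 2.926 -0.148
v -2.152 2.933 1.06
v 3.778 -4.594 -3.437
v 4.211 -4.958 -2.424
v 2.694 -3.392 -2.542
v 3.127 -3.755 -1.529
v 4.433 -3.965 -3.491
v 4.866 -4.328 -2.478
v 3.349 -2.762 -2.596
v 3.782 -3.126 -1.583
v 2.835 2.882 3.015
v 3.554 2.989 3.528
v 2.344 3.584 5.099
v 1.625 3.478 4.585
v 3.519 3.324 3.374
v 2.309 3.919 4.945
v 3.366 3.582 3.158
v 2.156 4.177 4.729
v 3.121 3.72 2.918
v 1.911 4.315 4.488
v 2.826 3.712 2.693
v 1.616 4.308 4.264
v 2.533 3.562 2.525
v 1.323 4.157 4.096
v 2.292 3.293 2.441
v 1.083 3.889 4.012
v 2.145 2.954 2.456
v 0.936 3.549 4.027
v 2.118 2.602 2.568
v 0.908 3.198 4.139
v 2.214 2.299 2.757
v 1.004 2.894 4.328
v 2.417 2.097 2.991
v 1.208 2.692 4.562
v 2.693 2.03 3.228
v 1.483 2.625 4.799
v 2.994 2.111 3.429
v 1.784 2.706 5
v 3.266 2.325 3.558
v 2.057 2.92 5.129
v 3.465 2.636 3.593
v 2.255 3.231 5.164
f 2 1 5
f 2 5 3
f 3 5 6
f 3 6 4
f 5 1 7
f 5 7 6
f 6 7 8
f 6 8 4
f 7 1 9
f 7 9 8
f 8 9 10
f 8 10 4
f 9 1 11
f 9 11 10
f 10 11 12
f 10 12 4
f 11 1 13
f 11 13 12
f 12 13 14
f 12 14 4
f 13 1 15
f 13 15 14
f 14 15 16
f 14 16 4
f 15 1 17
f 15 17 16
f 16 17 18
f 16 18 4
f 17 1 19
f 17 19 18
f 18 19 20
f 18 20 4
f 19 1 21
f 19 21 20
f 20 21 22
f 20 22 4
f 21 1 23
f 21 23 22
f 22 23 24
f 22 24 4
f 23 1 25
f 23 25 24
f 24 25 26
f 24 26 4
f 25 1 27
f 25 27 26
f 26 27 28
f 26 28 4
f 27 1 29
f 27 29 28
f 28 29 30
f 28 30 4
f 29 1 31
f 29 31 30
f 30 31 32
f 30 32 4
f 31 1 2
f 31 2 32
f 32 2 3
f 32 3 4
f 34 36 33
f 37 34 33
f 33 36 35
f 35 37 33
f 34 40 36
f 38 34 37
f 38 40 34
f 36 40 35
f 39 37 35
f 35 40 39
f 39 38 37
f 40 38 39
f 42 41 45
f 42 45 43
f 43 45 46
f 43 46 44
f 45 41 47
f 45 47 46
f 46 47 48
f 46 48 44
f 47 41 49
f 47 49 48
f 48 49 50
f 48 50 44
f 49 41 51
f 49 51 50
f 50 51 52
f 50 52 44
f 51 41 53
f 51 53 52
f 52 53 54
f 52 54 44
f 53 41 55
f 53 55 54
f 54 55 56
f 54 56 44
f 55 41 57
f 55 57 56
f 56 57 58
f 56 58 44
f 57 41 59
f 57 59 58
f 58 59 60
f 58 60 44
f 59 41 61
f 59 61 60
f 60 61 62
f 60 62 44
f 61 41 63
f 61 63 62
f 62 63 64
f 62 64 44
f 63 41 65
f 63 65 64
f 64 65 66
f 64 66 44
f 65 41 67
f 65 67 66
f 66 67 68
f 66 68 44
f 67 41 69
f 67 69 68
f 68 69 70
f 68 70 44
f 69 41 71
f 69 71 70
f 70 71 72
f 70 72 44
f 71 41 42
f 71 42 72
f 72 42 43
f 72 43 44



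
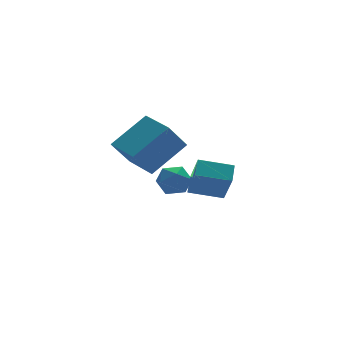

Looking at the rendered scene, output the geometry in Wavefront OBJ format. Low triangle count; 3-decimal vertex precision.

v 1.662 1.476 2.394
v 2.297 1.417 1.967
v 2.043 0.523 3.093
v 2.678 0.464 2.666
v 2.58 1.071 3.126
v 2.344 1.66 2.694
v 1.996 0.28 2.366
v 1.76 0.869 1.934
v 2.503 0.678 1.95
v 2.864 1.166 2.419
v 1.476 0.774 2.641
v 1.837 1.262 3.11
v 0.88 1.828 3.702
v 2.445 1.923 4.895
v 0.72 3.408 3.785
v 2.286 3.503 4.977
v 1.754 1.977 2.543
v 3.32 2.072 3.735
v 1.595 3.557 2.625
v 3.16 3.652 3.818
v 2.772 -1.782 2.621
v 2.643 -2.61 3.889
v 1.603 -1.151 2.914
v 1.474 -1.979 4.183
v 3.206 -1.181 3.057
v 3.077 -2.009 4.326
v 2.037 -0.55 3.351
v 1.908 -1.378 4.619
f 1 12 6
f 1 6 2
f 1 2 8
f 1 8 11
f 1 11 12
f 2 6 10
f 6 12 5
f 12 11 3
f 11 8 7
f 8 2 9
f 4 10 5
f 4 5 3
f 4 3 7
f 4 7 9
f 4 9 10
f 5 10 6
f 3 5 12
f 7 3 11
f 9 7 8
f 10 9 2
f 14 16 13
f 17 14 13
f 13 16 15
f 15 17 13
f 14 20 16
f 18 14 17
f 18 20 14
f 16 20 15
f 19 17 15
f 15 20 19
f 19 18 17
f 20 18 19
f 22 24 21
f 25 22 21
f 21 24 23
f 23 25 21
f 22 28 24
f 26 22 25
f 26 28 22
f 24 28 23
f 27 25 23
f 23 28 27
f 27 26 25
f 28 26 27



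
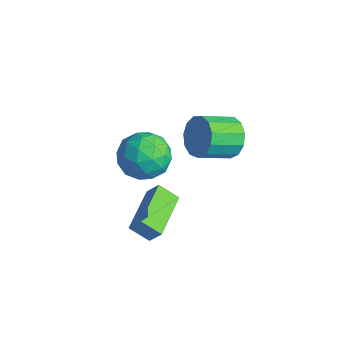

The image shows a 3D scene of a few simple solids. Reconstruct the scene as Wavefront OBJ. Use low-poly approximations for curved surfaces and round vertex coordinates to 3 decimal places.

v 0.148 -0.128 -2.225
v 0.571 0.145 -1.553
v -1.122 1.514 -2.092
v -0.699 1.787 -1.419
v 0.759 0.393 -2.821
v 1.182 0.666 -2.148
v -0.511 2.035 -2.687
v -0.088 2.308 -2.015
v -1.656 1.323 1.297
v -1.287 1.85 0.387
v -0.093 0.43 1.413
v 0.276 0.957 0.503
v 0.13 1.521 1.453
v -0.836 2.073 1.382
v -0.544 0.207 0.418
v -1.51 0.759 0.347
v -0.6 1.161 -0.156
v -0.183 1.973 0.484
v -1.197 0.307 1.316
v -0.78 1.119 1.956
v -1.608 1.665 0.832
v 0.228 0.615 0.968
v 0.143 0.946 1.527
v 0.36 1.257 0.992
v -1.343 1.796 1.417
v -1.127 2.106 0.882
v -0.294 1.912 1.508
v -0.253 0.174 0.918
v -0.037 0.484 0.383
v -1.74 1.023 0.808
v -1.523 1.334 0.273
v -1.086 0.368 0.292
v -0.988 1.57 -0.022
v -0.07 1.045 0.046
v -0.551 0.604 -0.004
v -1.119 0.928 -0.046
v -0.743 2.047 0.354
v 0.175 1.522 0.422
v 0.09 1.854 0.981
v -0.478 2.178 0.939
v -0.339 1.642 0.035
v -1.555 0.758 1.378
v -0.637 0.233 1.446
v -0.902 0.102 0.861
v -1.47 0.426 0.819
v -1.31 1.235 1.754
v -0.392 0.71 1.822
v -0.261 1.352 1.846
v -0.829 1.676 1.804
v -1.041 0.638 1.765
v 1.011 3.841 1.974
v 1.611 4.053 2.611
v 1.389 2.731 3.262
v 0.789 2.519 2.626
v 1.161 4.213 2.78
v 0.938 2.891 3.431
v 0.663 4.254 2.694
v 0.44 2.932 3.345
v 0.275 4.164 2.38
v 0.053 2.843 3.031
v 0.122 3.972 1.936
v -0.101 2.65 2.587
v 0.25 3.738 1.505
v 0.028 2.416 2.156
v 0.62 3.536 1.223
v 0.398 2.215 1.874
v 1.115 3.432 1.18
v 0.892 2.11 1.831
v 1.576 3.457 1.388
v 1.354 2.135 2.039
v 1.858 3.604 1.783
v 1.636 2.282 2.434
v 1.871 3.826 2.239
v 1.649 2.505 2.89
f 2 4 1
f 5 2 1
f 1 4 3
f 3 5 1
f 2 8 4
f 6 2 5
f 6 8 2
f 4 8 3
f 7 5 3
f 3 8 7
f 7 6 5
f 8 6 7
f 9 46 25
f 46 20 49
f 25 49 14
f 46 49 25
f 9 25 21
f 25 14 26
f 21 26 10
f 25 26 21
f 9 21 30
f 21 10 31
f 30 31 16
f 21 31 30
f 9 30 42
f 30 16 45
f 42 45 19
f 30 45 42
f 9 42 46
f 42 19 50
f 46 50 20
f 42 50 46
f 10 26 37
f 26 14 40
f 37 40 18
f 26 40 37
f 14 49 27
f 49 20 48
f 27 48 13
f 49 48 27
f 20 50 47
f 50 19 43
f 47 43 11
f 50 43 47
f 19 45 44
f 45 16 32
f 44 32 15
f 45 32 44
f 16 31 36
f 31 10 33
f 36 33 17
f 31 33 36
f 12 38 24
f 38 18 39
f 24 39 13
f 38 39 24
f 12 24 22
f 24 13 23
f 22 23 11
f 24 23 22
f 12 22 29
f 22 11 28
f 29 28 15
f 22 28 29
f 12 29 34
f 29 15 35
f 34 35 17
f 29 35 34
f 12 34 38
f 34 17 41
f 38 41 18
f 34 41 38
f 13 39 27
f 39 18 40
f 27 40 14
f 39 40 27
f 11 23 47
f 23 13 48
f 47 48 20
f 23 48 47
f 15 28 44
f 28 11 43
f 44 43 19
f 28 43 44
f 17 35 36
f 35 15 32
f 36 32 16
f 35 32 36
f 18 41 37
f 41 17 33
f 37 33 10
f 41 33 37
f 52 51 55
f 52 55 53
f 53 55 56
f 53 56 54
f 55 51 57
f 55 57 56
f 56 57 58
f 56 58 54
f 57 51 59
f 57 59 58
f 58 59 60
f 58 60 54
f 59 51 61
f 59 61 60
f 60 61 62
f 60 62 54
f 61 51 63
f 61 63 62
f 62 63 64
f 62 64 54
f 63 51 65
f 63 65 64
f 64 65 66
f 64 66 54
f 65 51 67
f 65 67 66
f 66 67 68
f 66 68 54
f 67 51 69
f 67 69 68
f 68 69 70
f 68 70 54
f 69 51 71
f 69 71 70
f 70 71 72
f 70 72 54
f 71 51 73
f 71 73 72
f 72 73 74
f 72 74 54
f 73 51 52
f 73 52 74
f 74 52 53
f 74 53 54



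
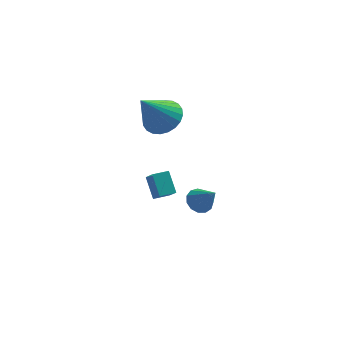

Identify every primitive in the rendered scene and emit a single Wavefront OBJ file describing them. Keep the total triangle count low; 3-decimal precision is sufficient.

v 0.305 3.181 -2.514
v 0.566 2.543 -1.79
v 0.024 4.035 -1.661
v 0.286 3.397 -0.936
v 1.074 3.463 -2.544
v 1.336 2.825 -1.819
v 0.794 4.317 -1.69
v 1.055 3.679 -0.966
v 0.765 3.347 3.095
v 1.642 2.999 3.456
v -0.245 2.613 4.845
v 1.637 3.363 3.605
v 1.499 3.725 3.677
v 1.249 4.03 3.661
v 0.926 4.23 3.558
v 0.578 4.296 3.385
v 0.259 4.218 3.168
v 0.017 4.007 2.939
v -0.111 3.695 2.735
v -0.106 3.331 2.585
v 0.032 2.969 2.513
v 0.282 2.664 2.529
v 0.605 2.464 2.632
v 0.953 2.398 2.805
v 1.272 2.476 3.023
v 1.514 2.687 3.251
v 2.108 -0.674 0.579
v 2.594 -0.884 0.184
v 2.712 -1.386 1.701
v 2.708 -0.56 0.328
v 2.631 -0.273 0.552
v 2.388 -0.113 0.784
v 2.056 -0.132 0.95
v 1.741 -0.322 0.999
v 1.542 -0.625 0.914
v 1.523 -0.943 0.723
v 1.689 -1.176 0.486
v 1.989 -1.25 0.278
v 2.326 -1.141 0.166
f 2 4 1
f 5 2 1
f 1 4 3
f 3 5 1
f 2 8 4
f 6 2 5
f 6 8 2
f 4 8 3
f 7 5 3
f 3 8 7
f 7 6 5
f 8 6 7
f 10 9 12
f 10 12 11
f 12 9 13
f 12 13 11
f 13 9 14
f 13 14 11
f 14 9 15
f 14 15 11
f 15 9 16
f 15 16 11
f 16 9 17
f 16 17 11
f 17 9 18
f 17 18 11
f 18 9 19
f 18 19 11
f 19 9 20
f 19 20 11
f 20 9 21
f 20 21 11
f 21 9 22
f 21 22 11
f 22 9 23
f 22 23 11
f 23 9 24
f 23 24 11
f 24 9 25
f 24 25 11
f 25 9 26
f 25 26 11
f 26 9 10
f 26 10 11
f 28 27 30
f 28 30 29
f 30 27 31
f 30 31 29
f 31 27 32
f 31 32 29
f 32 27 33
f 32 33 29
f 33 27 34
f 33 34 29
f 34 27 35
f 34 35 29
f 35 27 36
f 35 36 29
f 36 27 37
f 36 37 29
f 37 27 38
f 37 38 29
f 38 27 39
f 38 39 29
f 39 27 28
f 39 28 29



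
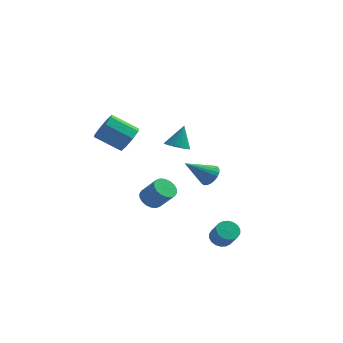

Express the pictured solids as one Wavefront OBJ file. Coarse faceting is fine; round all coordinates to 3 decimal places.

v -0.006 0.607 0.997
v 0.801 0.648 0.807
v 0.306 1.273 2.463
v 0.685 0.952 0.693
v 0.45 1.197 0.632
v 0.136 1.34 0.634
v -0.203 1.356 0.699
v -0.507 1.243 0.815
v -0.725 1.02 0.963
v -0.819 0.725 1.116
v -0.772 0.41 1.249
v -0.592 0.129 1.339
v -0.311 -0.069 1.369
v 0.022 -0.15 1.335
v 0.351 -0.101 1.242
v 0.618 0.071 1.108
v 0.777 0.336 0.953
v -2.027 -3.044 3.169
v -1.636 -2.429 3.824
v -3.261 -2.48 4.845
v -3.653 -3.096 4.191
v -1.994 -2.07 3.271
v -3.619 -2.121 4.292
v -2.372 -2.282 2.659
v -3.997 -2.333 3.68
v -2.548 -2.941 2.346
v -4.173 -2.992 3.367
v -2.419 -3.66 2.515
v -4.044 -3.711 3.536
v -2.061 -4.019 3.068
v -3.686 -4.07 4.089
v -1.683 -3.807 3.68
v -3.308 -3.858 4.701
v -1.507 -3.148 3.993
v -3.132 -3.199 5.014
v 3.43 -2.996 -4.522
v 3.822 -3.425 -4.996
v 4.382 -4.113 -3.913
v 3.99 -3.684 -3.438
v 4.029 -3.168 -4.94
v 4.588 -3.856 -3.856
v 4.116 -2.878 -4.801
v 4.676 -3.566 -3.717
v 4.068 -2.611 -4.606
v 4.628 -3.299 -3.523
v 3.894 -2.42 -4.395
v 4.453 -3.108 -3.312
v 3.628 -2.343 -4.209
v 4.187 -3.032 -3.126
v 3.322 -2.396 -4.085
v 3.882 -3.084 -3.001
v 3.038 -2.567 -4.047
v 3.598 -3.255 -2.964
v 2.832 -2.824 -4.104
v 3.391 -3.512 -3.02
v 2.744 -3.114 -4.243
v 3.304 -3.802 -3.159
v 2.792 -3.381 -4.437
v 3.352 -4.069 -3.354
v 2.967 -3.572 -4.648
v 3.526 -4.26 -3.565
v 3.233 -3.648 -4.834
v 3.792 -4.337 -3.751
v 3.538 -3.596 -4.959
v 4.098 -4.284 -3.875
v -1.926 1.814 -4.503
v -1.472 1.308 -5.013
v -0.439 0.94 -3.726
v -0.894 1.446 -3.217
v -1.301 1.643 -5.054
v -0.269 1.275 -3.767
v -1.255 2.012 -4.985
v -0.222 1.644 -3.699
v -1.341 2.342 -4.821
v -0.309 1.974 -3.535
v -1.543 2.568 -4.595
v -0.511 2.199 -3.308
v -1.822 2.644 -4.35
v -0.789 2.275 -3.063
v -2.12 2.555 -4.135
v -1.088 2.187 -2.849
v -2.381 2.32 -3.994
v -1.348 1.952 -2.707
v -2.551 1.985 -3.953
v -1.519 1.617 -2.666
v -2.598 1.616 -4.021
v -1.565 1.248 -2.735
v -2.511 1.286 -4.185
v -1.479 0.918 -2.899
v -2.309 1.061 -4.412
v -1.277 0.692 -3.125
v -2.031 0.985 -4.657
v -0.998 0.616 -3.37
v -1.732 1.073 -4.871
v -0.7 0.705 -3.585
v 2.306 -0.678 -0.62
v 2.86 -0.66 -0.017
v 0.914 -1.462 0.68
v 2.714 -0.353 0.012
v 2.497 -0.103 -0.069
v 2.248 0.048 -0.245
v 2.008 0.074 -0.486
v 1.82 -0.031 -0.751
v 1.716 -0.247 -0.992
v 1.714 -0.538 -1.17
v 1.814 -0.854 -1.253
v 1.999 -1.139 -1.226
v 2.238 -1.344 -1.094
v 2.488 -1.434 -0.881
v 2.707 -1.394 -0.623
v 2.856 -1.229 -0.364
v 2.91 -0.97 -0.149
f 2 1 4
f 2 4 3
f 4 1 5
f 4 5 3
f 5 1 6
f 5 6 3
f 6 1 7
f 6 7 3
f 7 1 8
f 7 8 3
f 8 1 9
f 8 9 3
f 9 1 10
f 9 10 3
f 10 1 11
f 10 11 3
f 11 1 12
f 11 12 3
f 12 1 13
f 12 13 3
f 13 1 14
f 13 14 3
f 14 1 15
f 14 15 3
f 15 1 16
f 15 16 3
f 16 1 17
f 16 17 3
f 17 1 2
f 17 2 3
f 19 18 22
f 19 22 20
f 20 22 23
f 20 23 21
f 22 18 24
f 22 24 23
f 23 24 25
f 23 25 21
f 24 18 26
f 24 26 25
f 25 26 27
f 25 27 21
f 26 18 28
f 26 28 27
f 27 28 29
f 27 29 21
f 28 18 30
f 28 30 29
f 29 30 31
f 29 31 21
f 30 18 32
f 30 32 31
f 31 32 33
f 31 33 21
f 32 18 34
f 32 34 33
f 33 34 35
f 33 35 21
f 34 18 19
f 34 19 35
f 35 19 20
f 35 20 21
f 37 36 40
f 37 40 38
f 38 40 41
f 38 41 39
f 40 36 42
f 40 42 41
f 41 42 43
f 41 43 39
f 42 36 44
f 42 44 43
f 43 44 45
f 43 45 39
f 44 36 46
f 44 46 45
f 45 46 47
f 45 47 39
f 46 36 48
f 46 48 47
f 47 48 49
f 47 49 39
f 48 36 50
f 48 50 49
f 49 50 51
f 49 51 39
f 50 36 52
f 50 52 51
f 51 52 53
f 51 53 39
f 52 36 54
f 52 54 53
f 53 54 55
f 53 55 39
f 54 36 56
f 54 56 55
f 55 56 57
f 55 57 39
f 56 36 58
f 56 58 57
f 57 58 59
f 57 59 39
f 58 36 60
f 58 60 59
f 59 60 61
f 59 61 39
f 60 36 62
f 60 62 61
f 61 62 63
f 61 63 39
f 62 36 64
f 62 64 63
f 63 64 65
f 63 65 39
f 64 36 37
f 64 37 65
f 65 37 38
f 65 38 39
f 67 66 70
f 67 70 68
f 68 70 71
f 68 71 69
f 70 66 72
f 70 72 71
f 71 72 73
f 71 73 69
f 72 66 74
f 72 74 73
f 73 74 75
f 73 75 69
f 74 66 76
f 74 76 75
f 75 76 77
f 75 77 69
f 76 66 78
f 76 78 77
f 77 78 79
f 77 79 69
f 78 66 80
f 78 80 79
f 79 80 81
f 79 81 69
f 80 66 82
f 80 82 81
f 81 82 83
f 81 83 69
f 82 66 84
f 82 84 83
f 83 84 85
f 83 85 69
f 84 66 86
f 84 86 85
f 85 86 87
f 85 87 69
f 86 66 88
f 86 88 87
f 87 88 89
f 87 89 69
f 88 66 90
f 88 90 89
f 89 90 91
f 89 91 69
f 90 66 92
f 90 92 91
f 91 92 93
f 91 93 69
f 92 66 94
f 92 94 93
f 93 94 95
f 93 95 69
f 94 66 67
f 94 67 95
f 95 67 68
f 95 68 69
f 97 96 99
f 97 99 98
f 99 96 100
f 99 100 98
f 100 96 101
f 100 101 98
f 101 96 102
f 101 102 98
f 102 96 103
f 102 103 98
f 103 96 104
f 103 104 98
f 104 96 105
f 104 105 98
f 105 96 106
f 105 106 98
f 106 96 107
f 106 107 98
f 107 96 108
f 107 108 98
f 108 96 109
f 108 109 98
f 109 96 110
f 109 110 98
f 110 96 111
f 110 111 98
f 111 96 112
f 111 112 98
f 112 96 97
f 112 97 98



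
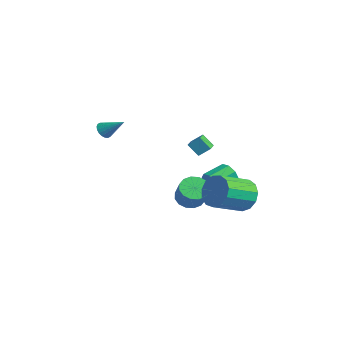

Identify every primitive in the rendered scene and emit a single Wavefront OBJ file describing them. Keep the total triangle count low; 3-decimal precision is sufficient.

v 1.504 1.158 -1.822
v 2.111 1.109 -2.386
v 3.122 0.913 -1.283
v 2.516 0.962 -0.718
v 2.084 1.527 -2.288
v 3.095 1.331 -1.184
v 1.902 1.845 -2.064
v 2.913 1.649 -0.96
v 1.613 1.98 -1.776
v 2.625 1.783 -0.672
v 1.295 1.894 -1.5
v 2.307 1.698 -0.396
v 1.033 1.611 -1.31
v 2.045 1.415 -0.206
v 0.898 1.207 -1.257
v 1.909 1.011 -0.154
v 0.925 0.789 -1.356
v 1.936 0.593 -0.252
v 1.107 0.471 -1.58
v 2.118 0.275 -0.476
v 1.395 0.337 -1.868
v 2.407 0.14 -0.764
v 1.713 0.422 -2.144
v 2.725 0.226 -1.04
v 1.975 0.705 -2.334
v 2.987 0.509 -1.23
v -0.305 1.837 1.168
v -0.01 2.407 1.694
v -1.12 2.397 1.019
v -0.825 2.967 1.545
v 0.125 2.273 0.455
v 0.42 2.843 0.981
v -0.69 2.833 0.306
v -0.395 3.403 0.832
v 1.8 2.203 -0.885
v 2.104 2.466 -1.47
v 1.824 3.7 -1.061
v 1.52 3.437 -0.475
v 1.573 2.368 -1.537
v 1.294 3.602 -1.128
v 1.176 2.174 -1.222
v 0.896 3.408 -0.813
v 1.143 1.996 -0.709
v 0.864 3.23 -0.3
v 1.496 1.94 -0.299
v 1.216 3.174 0.11
v 2.026 2.038 -0.232
v 1.747 3.272 0.177
v 2.424 2.232 -0.547
v 2.144 3.466 -0.138
v 2.456 2.41 -1.06
v 2.177 3.644 -0.651
v 3.593 3.275 -1.233
v 4.011 3.723 -0.368
v 4.346 1.893 0.418
v 3.927 1.445 -0.447
v 3.427 3.663 -0.26
v 3.762 1.832 0.526
v 2.895 3.479 -0.461
v 3.23 1.649 0.325
v 2.585 3.231 -0.907
v 2.92 1.4 -0.121
v 2.595 2.997 -1.456
v 2.929 1.166 -0.67
v 2.921 2.851 -1.935
v 3.256 1.021 -1.149
v 3.461 2.84 -2.19
v 3.795 1.01 -1.404
v 4.042 2.967 -2.142
v 4.377 1.137 -1.356
v 4.481 3.192 -1.805
v 4.816 1.362 -1.019
v 4.638 3.443 -1.286
v 4.973 1.613 -0.501
v 4.463 3.641 -0.751
v 4.798 1.811 0.035
v -3.397 -1.691 1.682
v -3.037 -2.133 1.685
v -2.443 -0.909 2.518
v -2.965 -2.002 1.48
v -2.978 -1.81 1.315
v -3.074 -1.594 1.223
v -3.234 -1.397 1.221
v -3.426 -1.259 1.311
v -3.613 -1.206 1.475
v -3.757 -1.248 1.679
v -3.829 -1.379 1.884
v -3.816 -1.571 2.049
v -3.72 -1.787 2.141
v -3.56 -1.984 2.143
v -3.368 -2.123 2.053
v -3.181 -2.176 1.889
f 2 1 5
f 2 5 3
f 3 5 6
f 3 6 4
f 5 1 7
f 5 7 6
f 6 7 8
f 6 8 4
f 7 1 9
f 7 9 8
f 8 9 10
f 8 10 4
f 9 1 11
f 9 11 10
f 10 11 12
f 10 12 4
f 11 1 13
f 11 13 12
f 12 13 14
f 12 14 4
f 13 1 15
f 13 15 14
f 14 15 16
f 14 16 4
f 15 1 17
f 15 17 16
f 16 17 18
f 16 18 4
f 17 1 19
f 17 19 18
f 18 19 20
f 18 20 4
f 19 1 21
f 19 21 20
f 20 21 22
f 20 22 4
f 21 1 23
f 21 23 22
f 22 23 24
f 22 24 4
f 23 1 25
f 23 25 24
f 24 25 26
f 24 26 4
f 25 1 2
f 25 2 26
f 26 2 3
f 26 3 4
f 28 30 27
f 31 28 27
f 27 30 29
f 29 31 27
f 28 34 30
f 32 28 31
f 32 34 28
f 30 34 29
f 33 31 29
f 29 34 33
f 33 32 31
f 34 32 33
f 36 35 39
f 36 39 37
f 37 39 40
f 37 40 38
f 39 35 41
f 39 41 40
f 40 41 42
f 40 42 38
f 41 35 43
f 41 43 42
f 42 43 44
f 42 44 38
f 43 35 45
f 43 45 44
f 44 45 46
f 44 46 38
f 45 35 47
f 45 47 46
f 46 47 48
f 46 48 38
f 47 35 49
f 47 49 48
f 48 49 50
f 48 50 38
f 49 35 51
f 49 51 50
f 50 51 52
f 50 52 38
f 51 35 36
f 51 36 52
f 52 36 37
f 52 37 38
f 54 53 57
f 54 57 55
f 55 57 58
f 55 58 56
f 57 53 59
f 57 59 58
f 58 59 60
f 58 60 56
f 59 53 61
f 59 61 60
f 60 61 62
f 60 62 56
f 61 53 63
f 61 63 62
f 62 63 64
f 62 64 56
f 63 53 65
f 63 65 64
f 64 65 66
f 64 66 56
f 65 53 67
f 65 67 66
f 66 67 68
f 66 68 56
f 67 53 69
f 67 69 68
f 68 69 70
f 68 70 56
f 69 53 71
f 69 71 70
f 70 71 72
f 70 72 56
f 71 53 73
f 71 73 72
f 72 73 74
f 72 74 56
f 73 53 75
f 73 75 74
f 74 75 76
f 74 76 56
f 75 53 54
f 75 54 76
f 76 54 55
f 76 55 56
f 78 77 80
f 78 80 79
f 80 77 81
f 80 81 79
f 81 77 82
f 81 82 79
f 82 77 83
f 82 83 79
f 83 77 84
f 83 84 79
f 84 77 85
f 84 85 79
f 85 77 86
f 85 86 79
f 86 77 87
f 86 87 79
f 87 77 88
f 87 88 79
f 88 77 89
f 88 89 79
f 89 77 90
f 89 90 79
f 90 77 91
f 90 91 79
f 91 77 92
f 91 92 79
f 92 77 78
f 92 78 79



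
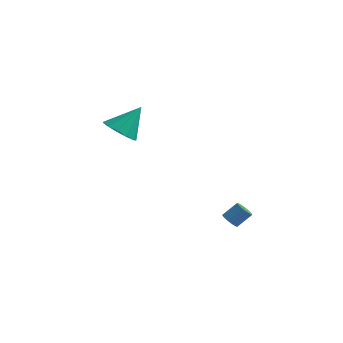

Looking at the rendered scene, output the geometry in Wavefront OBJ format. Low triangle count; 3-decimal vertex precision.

v 3.115 1.145 -1.727
v 3.558 1.102 -2.014
v 4.089 1.672 -1.28
v 3.645 1.715 -0.993
v 3.477 1.276 -2.091
v 4.007 1.846 -1.357
v 3.341 1.431 -2.112
v 3.871 2.001 -1.378
v 3.17 1.541 -2.075
v 3.701 2.111 -1.341
v 2.991 1.592 -1.984
v 3.521 2.161 -1.25
v 2.831 1.574 -1.855
v 3.361 2.144 -1.121
v 2.714 1.491 -1.706
v 3.244 2.061 -0.972
v 2.658 1.355 -1.56
v 3.188 1.925 -0.826
v 2.671 1.188 -1.44
v 3.202 1.758 -0.706
v 2.753 1.014 -1.363
v 3.283 1.584 -0.629
v 2.889 0.859 -1.342
v 3.419 1.429 -0.608
v 3.059 0.749 -1.379
v 3.59 1.319 -0.645
v 3.239 0.699 -1.47
v 3.769 1.268 -0.736
v 3.399 0.716 -1.599
v 3.929 1.286 -0.865
v 3.516 0.799 -1.748
v 4.046 1.369 -1.014
v 3.572 0.935 -1.894
v 4.102 1.505 -1.16
v -3.491 1.316 2.959
v -2.499 1.075 2.675
v -2.809 2.384 4.441
v -2.641 1.575 2.381
v -3.054 1.993 2.27
v -3.605 2.195 2.378
v -4.12 2.119 2.67
v -4.436 1.788 3.054
v -4.451 1.307 3.408
v -4.162 0.829 3.619
v -3.66 0.505 3.621
v -3.104 0.44 3.412
v -2.671 0.652 3.06
f 2 1 5
f 2 5 3
f 3 5 6
f 3 6 4
f 5 1 7
f 5 7 6
f 6 7 8
f 6 8 4
f 7 1 9
f 7 9 8
f 8 9 10
f 8 10 4
f 9 1 11
f 9 11 10
f 10 11 12
f 10 12 4
f 11 1 13
f 11 13 12
f 12 13 14
f 12 14 4
f 13 1 15
f 13 15 14
f 14 15 16
f 14 16 4
f 15 1 17
f 15 17 16
f 16 17 18
f 16 18 4
f 17 1 19
f 17 19 18
f 18 19 20
f 18 20 4
f 19 1 21
f 19 21 20
f 20 21 22
f 20 22 4
f 21 1 23
f 21 23 22
f 22 23 24
f 22 24 4
f 23 1 25
f 23 25 24
f 24 25 26
f 24 26 4
f 25 1 27
f 25 27 26
f 26 27 28
f 26 28 4
f 27 1 29
f 27 29 28
f 28 29 30
f 28 30 4
f 29 1 31
f 29 31 30
f 30 31 32
f 30 32 4
f 31 1 33
f 31 33 32
f 32 33 34
f 32 34 4
f 33 1 2
f 33 2 34
f 34 2 3
f 34 3 4
f 36 35 38
f 36 38 37
f 38 35 39
f 38 39 37
f 39 35 40
f 39 40 37
f 40 35 41
f 40 41 37
f 41 35 42
f 41 42 37
f 42 35 43
f 42 43 37
f 43 35 44
f 43 44 37
f 44 35 45
f 44 45 37
f 45 35 46
f 45 46 37
f 46 35 47
f 46 47 37
f 47 35 36
f 47 36 37



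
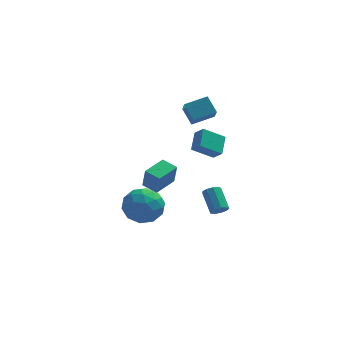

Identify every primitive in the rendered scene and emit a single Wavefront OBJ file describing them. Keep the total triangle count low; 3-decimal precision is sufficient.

v 3.387 3.362 -1.025
v 2.148 3.136 -0.21
v 3.634 4.476 -0.341
v 2.395 4.25 0.474
v 3.845 2.91 -0.454
v 2.606 2.684 0.361
v 4.092 4.024 0.23
v 2.853 3.798 1.045
v 1.668 3.245 2.978
v 1.727 2.292 3.874
v 2.944 3.662 3.337
v 3.004 2.709 4.234
v 2.136 2.511 2.166
v 2.196 1.558 3.063
v 3.413 2.928 2.526
v 3.472 1.975 3.422
v 3.678 1.852 -4.407
v 4.218 1.954 -4.304
v 3.823 3.129 -3.39
v 3.282 3.028 -3.493
v 4.104 2.154 -4.61
v 3.709 3.329 -3.697
v 3.789 2.212 -4.821
v 3.394 3.387 -3.908
v 3.423 2.102 -4.838
v 3.028 3.277 -3.925
v 3.175 1.876 -4.654
v 2.78 3.051 -3.74
v 3.163 1.638 -4.353
v 2.768 2.813 -3.44
v 3.391 1.501 -4.078
v 2.996 2.676 -3.165
v 3.754 1.528 -3.957
v 3.358 2.703 -3.043
v 4.08 1.707 -4.046
v 3.685 2.882 -3.132
v -1.36 -0.438 -1.568
v -0.699 -0.364 -2.603
v -0.461 -2.156 -1.117
v 0.2 -2.082 -2.152
v 0.407 -1.292 -1.232
v -0.148 -0.23 -1.511
v -1.012 -2.29 -2.209
v -1.567 -1.228 -2.488
v -0.484 -1.509 -2.999
v 0.393 -0.892 -2.396
v -1.553 -1.628 -1.324
v -0.676 -1.011 -0.721
v -1.108 -0.25 -2.125
v -0.052 -2.27 -1.595
v 0.07 -1.805 -1.054
v 0.458 -1.762 -1.663
v -0.785 -0.171 -1.483
v -0.396 -0.128 -2.092
v 0.254 -0.673 -1.286
v -0.764 -2.392 -1.628
v -0.375 -2.349 -2.237
v -1.618 -0.758 -2.057
v -1.23 -0.715 -2.666
v -1.414 -1.847 -2.434
v -0.593 -0.88 -2.966
v -0.065 -1.89 -2.701
v -0.777 -2.012 -2.735
v -1.104 -1.388 -2.898
v -0.078 -0.517 -2.612
v 0.45 -1.527 -2.347
v 0.572 -1.062 -1.806
v 0.245 -0.438 -1.97
v 0.048 -1.19 -2.845
v -1.61 -0.993 -1.373
v -1.082 -2.003 -1.108
v -1.405 -2.082 -1.75
v -1.732 -1.458 -1.914
v -1.095 -0.63 -1.019
v -0.567 -1.64 -0.754
v -0.056 -1.132 -0.822
v -0.383 -0.508 -0.985
v -1.208 -1.33 -0.875
v -0.615 -1.435 -0.128
v -0.473 -1.751 1.146
v 0.34 -0.317 0.043
v 0.482 -0.633 1.317
v 0.118 -2.027 -0.357
v 0.26 -2.343 0.917
v 1.073 -0.909 -0.186
v 1.215 -1.225 1.088
f 2 4 1
f 5 2 1
f 1 4 3
f 3 5 1
f 2 8 4
f 6 2 5
f 6 8 2
f 4 8 3
f 7 5 3
f 3 8 7
f 7 6 5
f 8 6 7
f 10 12 9
f 13 10 9
f 9 12 11
f 11 13 9
f 10 16 12
f 14 10 13
f 14 16 10
f 12 16 11
f 15 13 11
f 11 16 15
f 15 14 13
f 16 14 15
f 18 17 21
f 18 21 19
f 19 21 22
f 19 22 20
f 21 17 23
f 21 23 22
f 22 23 24
f 22 24 20
f 23 17 25
f 23 25 24
f 24 25 26
f 24 26 20
f 25 17 27
f 25 27 26
f 26 27 28
f 26 28 20
f 27 17 29
f 27 29 28
f 28 29 30
f 28 30 20
f 29 17 31
f 29 31 30
f 30 31 32
f 30 32 20
f 31 17 33
f 31 33 32
f 32 33 34
f 32 34 20
f 33 17 35
f 33 35 34
f 34 35 36
f 34 36 20
f 35 17 18
f 35 18 36
f 36 18 19
f 36 19 20
f 37 74 53
f 74 48 77
f 53 77 42
f 74 77 53
f 37 53 49
f 53 42 54
f 49 54 38
f 53 54 49
f 37 49 58
f 49 38 59
f 58 59 44
f 49 59 58
f 37 58 70
f 58 44 73
f 70 73 47
f 58 73 70
f 37 70 74
f 70 47 78
f 74 78 48
f 70 78 74
f 38 54 65
f 54 42 68
f 65 68 46
f 54 68 65
f 42 77 55
f 77 48 76
f 55 76 41
f 77 76 55
f 48 78 75
f 78 47 71
f 75 71 39
f 78 71 75
f 47 73 72
f 73 44 60
f 72 60 43
f 73 60 72
f 44 59 64
f 59 38 61
f 64 61 45
f 59 61 64
f 40 66 52
f 66 46 67
f 52 67 41
f 66 67 52
f 40 52 50
f 52 41 51
f 50 51 39
f 52 51 50
f 40 50 57
f 50 39 56
f 57 56 43
f 50 56 57
f 40 57 62
f 57 43 63
f 62 63 45
f 57 63 62
f 40 62 66
f 62 45 69
f 66 69 46
f 62 69 66
f 41 67 55
f 67 46 68
f 55 68 42
f 67 68 55
f 39 51 75
f 51 41 76
f 75 76 48
f 51 76 75
f 43 56 72
f 56 39 71
f 72 71 47
f 56 71 72
f 45 63 64
f 63 43 60
f 64 60 44
f 63 60 64
f 46 69 65
f 69 45 61
f 65 61 38
f 69 61 65
f 80 82 79
f 83 80 79
f 79 82 81
f 81 83 79
f 80 86 82
f 84 80 83
f 84 86 80
f 82 86 81
f 85 83 81
f 81 86 85
f 85 84 83
f 86 84 85



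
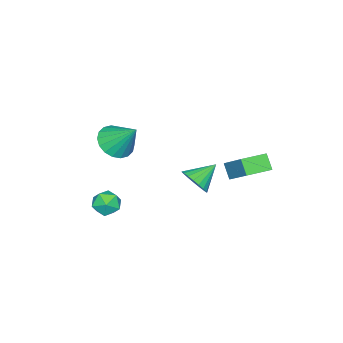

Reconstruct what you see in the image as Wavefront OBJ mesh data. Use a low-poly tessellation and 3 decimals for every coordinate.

v -4.737 3.273 -1.597
v -5.081 2.753 -0.854
v -4.017 4.611 -0.327
v -4.36 4.09 0.416
v -3.54 2.57 -1.536
v -3.883 2.049 -0.793
v -2.819 3.907 -0.266
v -3.163 3.387 0.477
v -2.978 0.95 -2.019
v -2.491 0.902 -1.3
v -4.102 1.49 -1.221
v -2.416 1.235 -1.419
v -2.438 1.519 -1.643
v -2.553 1.704 -1.931
v -2.742 1.759 -2.235
v -2.972 1.674 -2.501
v -3.203 1.464 -2.684
v -3.395 1.165 -2.752
v -3.515 0.829 -2.693
v -3.542 0.513 -2.517
v -3.471 0.274 -2.256
v -3.316 0.151 -1.953
v -3.102 0.166 -1.662
v -2.866 0.317 -1.432
v -2.65 0.577 -1.304
v -0.774 -2.071 -2.789
v 0.019 -2.131 -3.029
v -1.139 -2.889 -3.791
v -0.346 -2.949 -4.031
v -0.59 -3.294 -3.316
v -0.364 -2.788 -2.697
v -0.756 -2.232 -4.123
v -0.53 -1.726 -3.504
v 0.03 -2.23 -3.854
v 0.132 -2.886 -3.355
v -1.252 -2.134 -3.465
v -1.15 -2.79 -2.966
v 0.476 -1.188 2.185
v 1.007 -0.58 1.595
v 0.584 0.028 3.535
v 0.588 -0.454 1.515
v 0.147 -0.473 1.568
v -0.23 -0.635 1.743
v -0.466 -0.905 2.005
v -0.516 -1.232 2.303
v -0.369 -1.55 2.578
v -0.055 -1.796 2.775
v 0.365 -1.922 2.855
v 0.806 -1.902 2.802
v 1.182 -1.741 2.627
v 1.419 -1.471 2.365
v 1.468 -1.144 2.066
v 1.322 -0.826 1.792
f 2 4 1
f 5 2 1
f 1 4 3
f 3 5 1
f 2 8 4
f 6 2 5
f 6 8 2
f 4 8 3
f 7 5 3
f 3 8 7
f 7 6 5
f 8 6 7
f 10 9 12
f 10 12 11
f 12 9 13
f 12 13 11
f 13 9 14
f 13 14 11
f 14 9 15
f 14 15 11
f 15 9 16
f 15 16 11
f 16 9 17
f 16 17 11
f 17 9 18
f 17 18 11
f 18 9 19
f 18 19 11
f 19 9 20
f 19 20 11
f 20 9 21
f 20 21 11
f 21 9 22
f 21 22 11
f 22 9 23
f 22 23 11
f 23 9 24
f 23 24 11
f 24 9 25
f 24 25 11
f 25 9 10
f 25 10 11
f 26 37 31
f 26 31 27
f 26 27 33
f 26 33 36
f 26 36 37
f 27 31 35
f 31 37 30
f 37 36 28
f 36 33 32
f 33 27 34
f 29 35 30
f 29 30 28
f 29 28 32
f 29 32 34
f 29 34 35
f 30 35 31
f 28 30 37
f 32 28 36
f 34 32 33
f 35 34 27
f 39 38 41
f 39 41 40
f 41 38 42
f 41 42 40
f 42 38 43
f 42 43 40
f 43 38 44
f 43 44 40
f 44 38 45
f 44 45 40
f 45 38 46
f 45 46 40
f 46 38 47
f 46 47 40
f 47 38 48
f 47 48 40
f 48 38 49
f 48 49 40
f 49 38 50
f 49 50 40
f 50 38 51
f 50 51 40
f 51 38 52
f 51 52 40
f 52 38 53
f 52 53 40
f 53 38 39
f 53 39 40

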